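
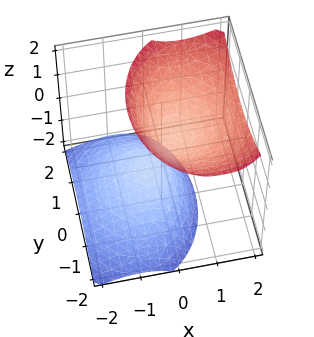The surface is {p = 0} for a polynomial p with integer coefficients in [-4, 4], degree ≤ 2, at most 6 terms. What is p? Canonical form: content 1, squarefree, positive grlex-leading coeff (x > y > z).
First, there are 2 components. Treating them together as one polynomial.
Next, degree: no degree-1 surface has this shape, so deg p = 2.
Next, reading off the gridlines: no y-intercept at any integer in the box; the surface avoids every integer x-axis point in the box.
Finally, fitting integer coefficients to these (and the overall shape) gives p.

3*x^2 - 3*x*z + 2*y^2 - 2*z^2 + 1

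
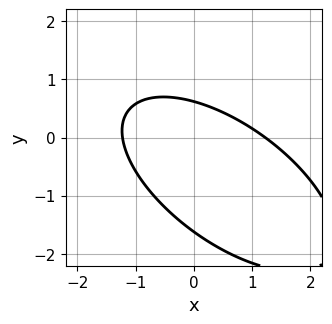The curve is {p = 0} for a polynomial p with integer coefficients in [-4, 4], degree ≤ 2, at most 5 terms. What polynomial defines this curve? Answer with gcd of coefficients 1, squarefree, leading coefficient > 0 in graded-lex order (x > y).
2*x^2 + 3*x*y + 3*y^2 + 3*y - 3

First, the degree is 2 — no degree-1 curve has this shape.
Finally, putting this together gives p.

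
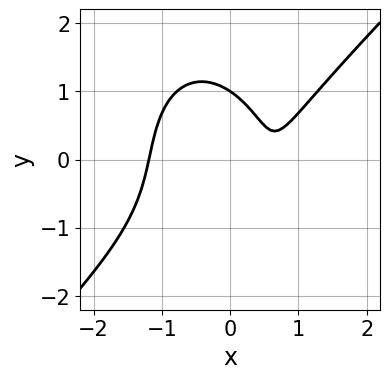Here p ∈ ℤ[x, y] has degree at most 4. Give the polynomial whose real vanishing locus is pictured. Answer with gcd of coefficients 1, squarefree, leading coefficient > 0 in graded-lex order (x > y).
2*x^3 - x^2*y - y^3 - 2*x + 1

1. The degree is 3 — the shape is more complex than any degree-2 curve.
2. Checking where it meets the axes: it crosses the y-axis at the gridline y = 1.
3. Solving for integer coefficients yields p as stated.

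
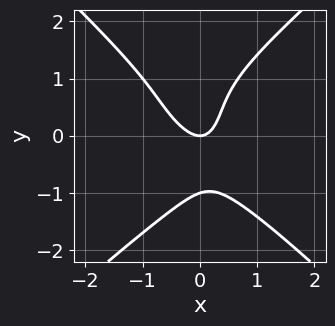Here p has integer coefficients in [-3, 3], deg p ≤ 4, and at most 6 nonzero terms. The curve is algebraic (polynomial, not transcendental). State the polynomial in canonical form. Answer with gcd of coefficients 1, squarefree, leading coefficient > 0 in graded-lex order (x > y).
x^2*y^2 - y^4 + 2*x^2 + x*y - y

(a) Degree: a generic line meets the curve in up to 4 points, so deg p = 4.
(b) From the visible intercepts: the y-axis gridline crossings are at y ∈ {-1, 0}; it crosses the x-axis at the gridline x = 0.
(c) The integer polynomial consistent with all of this is the stated p.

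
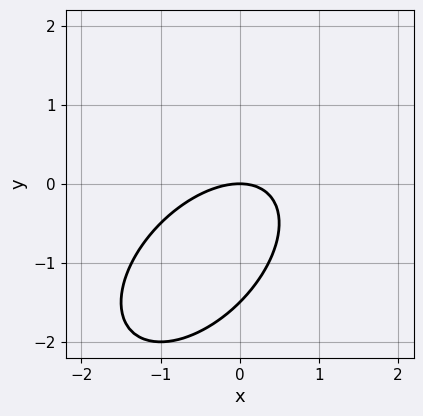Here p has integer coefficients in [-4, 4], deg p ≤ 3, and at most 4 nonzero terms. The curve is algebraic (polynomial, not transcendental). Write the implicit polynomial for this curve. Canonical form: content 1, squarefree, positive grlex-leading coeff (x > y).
Degree: the shape is more complex than any degree-1 curve, so deg p = 2.
Checking where it meets the axes: it crosses the y-axis at the gridline y = 0; one x-axis crossing is at x = 0.
Solving for integer coefficients yields p as stated.

2*x^2 - 2*x*y + 2*y^2 + 3*y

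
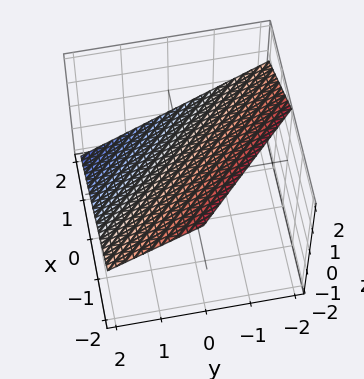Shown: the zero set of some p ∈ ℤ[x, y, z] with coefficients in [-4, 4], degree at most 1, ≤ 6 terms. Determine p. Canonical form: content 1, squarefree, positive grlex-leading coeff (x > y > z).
(a) deg p = 1.
(b) Reading off the gridlines: it crosses the y-axis at the gridline y = 1; one x-axis crossing is at x = 1.
(c) Solving for integer coefficients yields p as stated.

2*x + 2*y + 3*z - 2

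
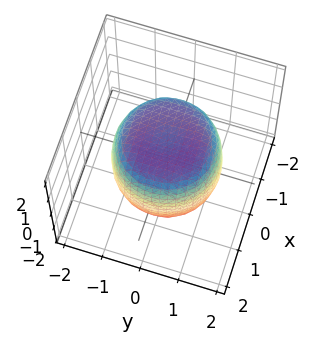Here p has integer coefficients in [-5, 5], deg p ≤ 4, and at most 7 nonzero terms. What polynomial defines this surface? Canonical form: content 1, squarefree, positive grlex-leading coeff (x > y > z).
deg p = 4. A generic line meets the surface in up to 4 points.
By symmetry, the z-axis is an axis of rotation, so x and y enter only as x² + y².
Checking where it meets the axes: a circular section at z = -1 has radius between 1 and 2.
Fitting integer coefficients to these (and the overall shape) gives p.

2*x^4 + 4*x^2*y^2 + 2*y^4 - 2*x^2 - 2*y^2 + 2*z^2 - 3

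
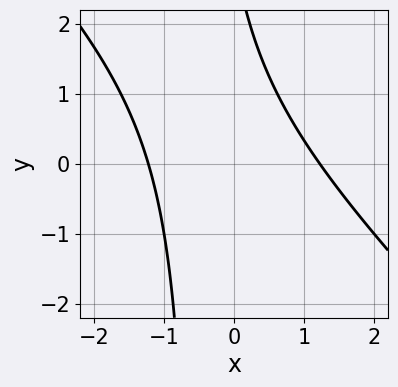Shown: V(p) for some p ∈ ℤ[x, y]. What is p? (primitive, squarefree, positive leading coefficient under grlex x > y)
deg p = 2. The shape is more complex than any degree-1 curve.
Reading off the gridlines: no y-intercept at any integer in the box.
These observations pin down the coefficients.

2*x^2 + 2*x*y + y - 3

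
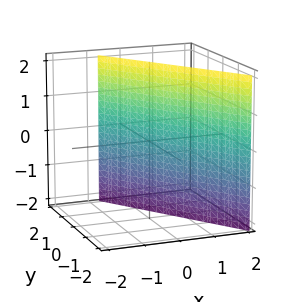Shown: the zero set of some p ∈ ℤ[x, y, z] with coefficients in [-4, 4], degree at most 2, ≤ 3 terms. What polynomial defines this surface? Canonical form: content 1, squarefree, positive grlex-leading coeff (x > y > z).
3*x + 2*y - 2

deg p = 1. Every cross-section is a straight line — this is a plane.
From the axis intercepts and sections: no z-intercept at any integer in the box; it crosses the y-axis at the gridline y = 1.
Putting this together gives p.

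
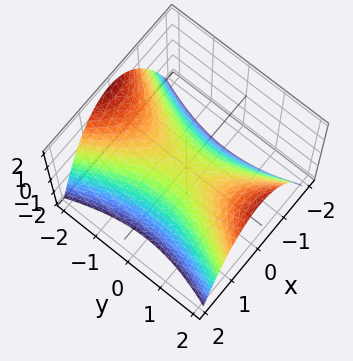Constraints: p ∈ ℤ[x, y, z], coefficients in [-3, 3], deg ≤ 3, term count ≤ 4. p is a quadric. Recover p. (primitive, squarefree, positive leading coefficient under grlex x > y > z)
3*x^2 - y^2 + 3*z

(a) The degree is 2 — a saddle surface; a quadric.
(b) Symmetries: it's symmetric under x → −x, forcing even powers of x; it's symmetric under y → −y, forcing even powers of y.
(c) Checking where it meets the axes: one x-axis crossing is at x = 0; one y-axis crossing is at y = 0.
(d) Putting this together gives p.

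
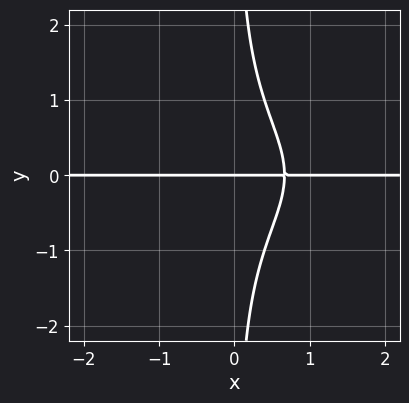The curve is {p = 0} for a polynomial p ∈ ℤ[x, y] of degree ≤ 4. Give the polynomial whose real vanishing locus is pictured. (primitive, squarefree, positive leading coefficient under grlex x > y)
2*x*y^3 + 3*x*y - 2*y

1. The degree is 4 — a generic line meets the curve in up to 4 points.
2. Observable constraints: every point of the x-axis in the box is on the curve; it meets the y-axis at y = 0 (among the integer gridlines).
3. Fitting integer coefficients to these (and the overall shape) gives p.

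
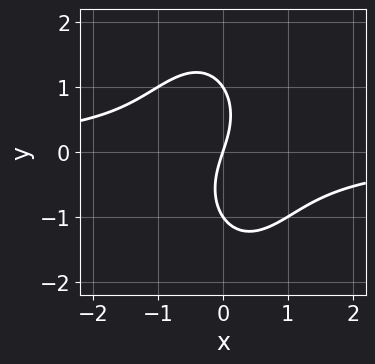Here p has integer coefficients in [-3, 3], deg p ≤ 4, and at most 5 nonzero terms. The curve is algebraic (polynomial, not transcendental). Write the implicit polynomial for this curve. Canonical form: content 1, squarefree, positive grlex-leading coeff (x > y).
First, degree: the shape is more complex than any degree-2 curve, so deg p = 3.
Then, reading off the gridlines: one x-axis crossing is at x = 0; among the integer gridlines, it crosses the y-axis at y ∈ {-1, 0, 1}.
Finally, fitting integer coefficients to these (and the overall shape) gives p.

3*x^2*y + y^3 + 3*x - y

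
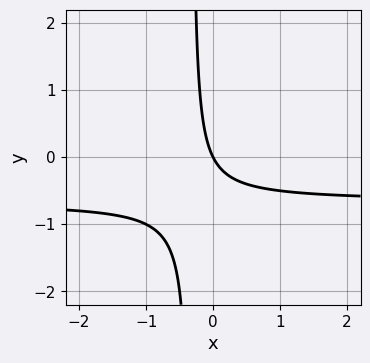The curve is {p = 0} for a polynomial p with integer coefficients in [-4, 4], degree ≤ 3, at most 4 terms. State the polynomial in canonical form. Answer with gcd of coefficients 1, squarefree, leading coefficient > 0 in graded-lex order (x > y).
3*x*y + 2*x + y

The degree is 2 — no degree-1 curve has this shape.
Observable constraints: one x-axis crossing is at x = 0; it crosses the y-axis at the gridline y = 0.
Solving for integer coefficients yields p as stated.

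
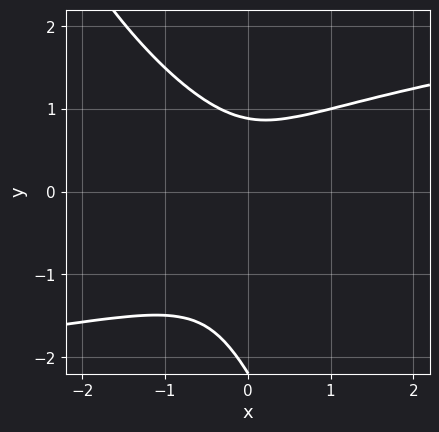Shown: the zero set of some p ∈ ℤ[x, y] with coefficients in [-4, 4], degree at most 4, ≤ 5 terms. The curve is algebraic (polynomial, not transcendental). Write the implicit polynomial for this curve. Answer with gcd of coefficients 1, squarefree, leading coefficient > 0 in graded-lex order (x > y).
First, the degree is 4 — the shape is more complex than any degree-3 curve.
Then, checking where it meets the axes: the curve avoids every integer x-axis point in the box.
Finally, putting this together gives p.

2*x*y^3 + y^4 + 2*y^3 - 3*x^2 - 2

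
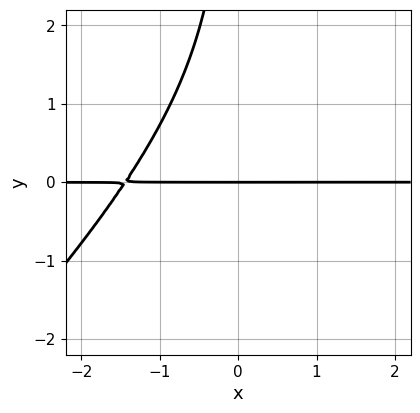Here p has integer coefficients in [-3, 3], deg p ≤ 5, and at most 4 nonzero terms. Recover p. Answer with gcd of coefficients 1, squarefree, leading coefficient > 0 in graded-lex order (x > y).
First, deg p = 4.
Then, against the integer gridlines: one y-axis crossing is at y = 0; the visible x-axis segment lies entirely on the curve.
Finally, putting this together gives p.

x^3*y - 2*x^2*y^2 + x*y^3 + 3*y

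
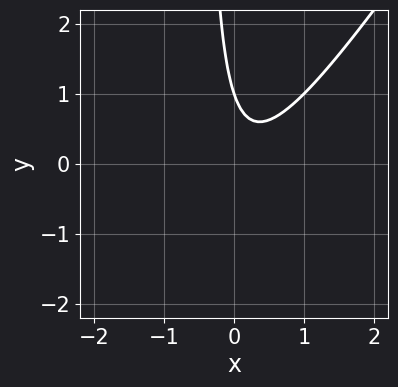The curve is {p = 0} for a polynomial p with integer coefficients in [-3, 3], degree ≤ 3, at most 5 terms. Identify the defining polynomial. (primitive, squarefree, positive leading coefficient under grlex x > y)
(a) The degree is 2 — the shape is more complex than any degree-1 curve.
(b) Observable constraints: one y-axis crossing is at y = 1; the curve avoids every integer x-axis point in the box.
(c) Matching integer coefficients to the picture gives p.

3*x^2 - 2*x*y - x - y + 1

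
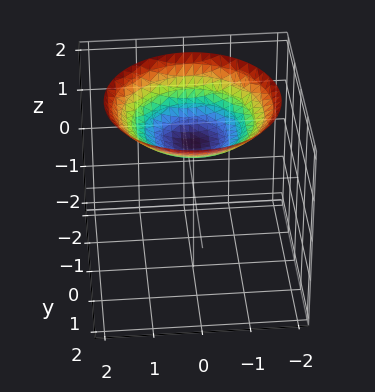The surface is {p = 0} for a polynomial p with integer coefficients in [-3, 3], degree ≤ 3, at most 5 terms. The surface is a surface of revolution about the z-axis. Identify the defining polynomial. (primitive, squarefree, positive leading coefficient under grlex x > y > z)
First, degree: a generic line meets the surface in up to 2 points, so deg p = 2.
Next, symmetries: the surface is invariant under rotation about z: p = q(x² + y², z).
Next, from the axis intercepts and sections: no x-intercept at any integer in the box; the surface avoids every integer y-axis point in the box.
Finally, the integer polynomial consistent with all of this is the stated p. Check: (0, 0, 1) on the z-axis lies on the surface, and p(0, 0, 1) = 0. ✓

x^2 + y^2 - 3*z + 3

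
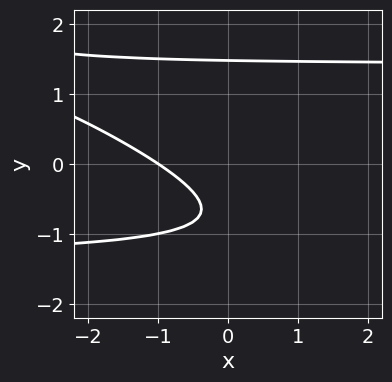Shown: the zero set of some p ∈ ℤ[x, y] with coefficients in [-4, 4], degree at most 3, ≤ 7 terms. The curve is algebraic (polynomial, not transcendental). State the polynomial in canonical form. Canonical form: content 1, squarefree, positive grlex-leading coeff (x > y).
x*y^2 + 2*y^3 - 2*x - 3*y - 2

(a) Degree: a generic line meets the curve in up to 3 points, so deg p = 3.
(b) From the axis intercepts and sections: one x-axis crossing is at x = -1.
(c) Solving for integer coefficients yields p as stated.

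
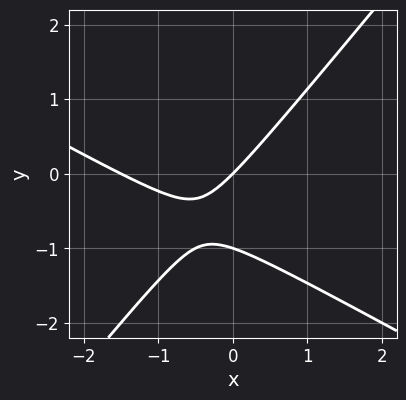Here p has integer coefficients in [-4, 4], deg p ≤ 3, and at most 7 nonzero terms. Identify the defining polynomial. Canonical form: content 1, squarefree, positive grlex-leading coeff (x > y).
First, degree: no degree-1 curve has this shape, so deg p = 2.
Then, from the axis intercepts and sections: among the integer gridlines, it crosses the y-axis at y ∈ {-1, 0}; it meets the x-axis at x = 0 (among the integer gridlines).
Finally, matching integer coefficients to the picture gives p.

2*x^2 + 2*x*y - 3*y^2 + 3*x - 3*y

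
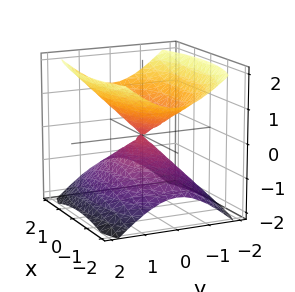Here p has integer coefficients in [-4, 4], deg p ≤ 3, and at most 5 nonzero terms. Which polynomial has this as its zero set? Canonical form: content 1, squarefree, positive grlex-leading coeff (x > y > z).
x^2 + 3*y^2 - 3*z^2

1. I count 2 distinct pieces. Treating them together as one polynomial.
2. Degree: a double cone through the origin; a quadric, so deg p = 2.
3. Symmetries: it's symmetric under x → −x, forcing even powers of x; the z ↦ −z reflection is a symmetry, so z appears only in even powers; the y ↦ −y reflection is a symmetry, so y appears only in even powers.
4. Observable constraints: one z-axis crossing is at z = 0; one x-axis crossing is at x = 0; it crosses the y-axis at the gridline y = 0.
5. These observations pin down the coefficients.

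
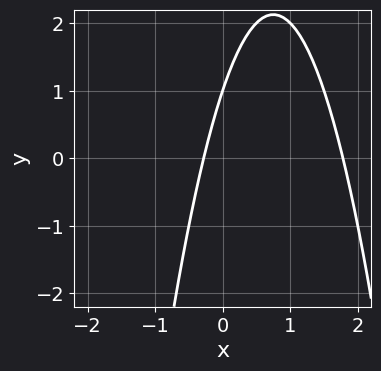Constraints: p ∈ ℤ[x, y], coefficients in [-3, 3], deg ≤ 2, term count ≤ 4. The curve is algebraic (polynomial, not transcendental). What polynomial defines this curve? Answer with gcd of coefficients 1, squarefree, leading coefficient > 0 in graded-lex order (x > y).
First, degree: a generic line meets the curve in up to 2 points, so deg p = 2.
Next, from the visible intercepts: it crosses the y-axis at the gridline y = 1.
Finally, the integer polynomial consistent with all of this is the stated p.

2*x^2 - 3*x + y - 1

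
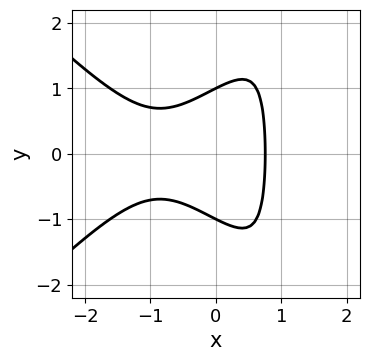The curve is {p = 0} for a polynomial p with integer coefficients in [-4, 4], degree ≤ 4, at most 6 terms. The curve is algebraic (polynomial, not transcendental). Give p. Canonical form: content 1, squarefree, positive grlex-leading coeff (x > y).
x^3 - x*y^2 + x^2 + y^2 - 1

(a) Degree: a generic line meets the curve in up to 3 points, so deg p = 3.
(b) Symmetries: the y ↦ −y reflection is a symmetry, so y appears only in even powers.
(c) Against the integer gridlines: among the integer gridlines, it crosses the y-axis at y ∈ {-1, 1}.
(d) The integer polynomial consistent with all of this is the stated p.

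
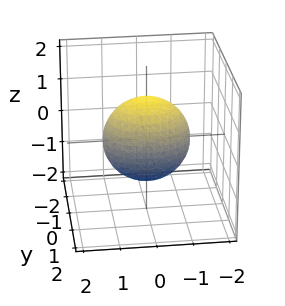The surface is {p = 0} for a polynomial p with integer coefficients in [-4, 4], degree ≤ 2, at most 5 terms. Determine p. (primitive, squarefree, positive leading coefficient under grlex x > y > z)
2*x^2 + 3*y^2 + 2*z^2 - 3

First, the degree is 2 — a closed, bounded, convex surface; a quadric.
Then, symmetries: mirror symmetry z ↦ −z ⇒ only even powers of z; it's symmetric under x → −x, forcing even powers of x; the y ↦ −y reflection is a symmetry, so y appears only in even powers.
Next, checking where it meets the axes: among the integer gridlines, it crosses the y-axis at y ∈ {-1, 1}.
Finally, solving for integer coefficients yields p as stated.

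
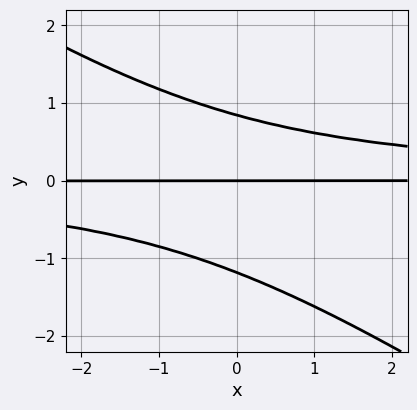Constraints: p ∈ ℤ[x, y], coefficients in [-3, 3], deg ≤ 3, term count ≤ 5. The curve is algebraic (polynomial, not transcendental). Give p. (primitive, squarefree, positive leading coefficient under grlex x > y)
First, the degree is 3 — a generic line meets the curve in up to 3 points.
Then, from the visible intercepts: the visible x-axis segment lies entirely on the curve; it meets the y-axis at y = 0 (among the integer gridlines).
Finally, together with the visible shape, these determine p as stated.

2*x*y^2 + 3*y^3 + y^2 - 3*y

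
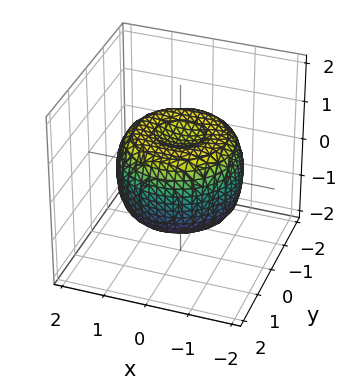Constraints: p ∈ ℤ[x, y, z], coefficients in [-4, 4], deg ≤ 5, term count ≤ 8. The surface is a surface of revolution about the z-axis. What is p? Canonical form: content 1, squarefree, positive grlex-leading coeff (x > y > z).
2*x^4 + 4*x^2*y^2 + 2*y^4 - 3*x^2 - 3*y^2 + 3*z^2 - 2

Degree: no degree-3 surface has this shape, so deg p = 4.
Symmetry: every cross-section ⟂ z is a circle, so x, y appear only via x² + y².
Observable constraints: a circular section at z = -1 has radius between 0 and 1.
Assembling these constraints gives the stated polynomial.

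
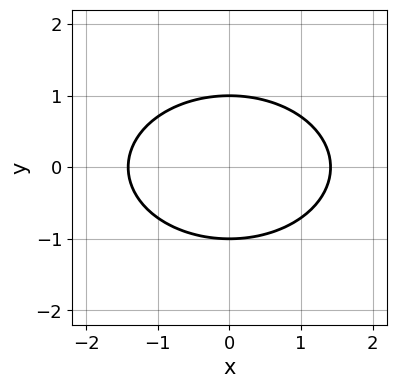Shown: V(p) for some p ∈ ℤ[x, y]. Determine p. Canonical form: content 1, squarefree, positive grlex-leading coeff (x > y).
1. deg p = 2. A generic line meets the curve in up to 2 points.
2. Symmetries: the x ↦ −x reflection is a symmetry, so x appears only in even powers; mirror symmetry y ↦ −y ⇒ only even powers of y.
3. Against the integer gridlines: among the integer gridlines, it crosses the y-axis at y ∈ {-1, 1}.
4. The integer polynomial consistent with all of this is the stated p.

x^2 + 2*y^2 - 2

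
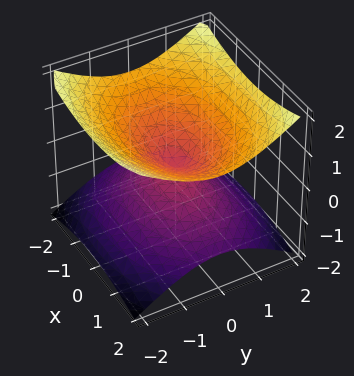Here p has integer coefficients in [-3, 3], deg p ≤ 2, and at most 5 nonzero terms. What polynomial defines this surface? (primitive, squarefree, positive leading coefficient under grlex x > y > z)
x^2 + 2*y^2 - 3*z^2

1. The degree is 2 — a double cone through the origin; a quadric.
2. Symmetries: it's symmetric under x → −x, forcing even powers of x; the y ↦ −y reflection is a symmetry, so y appears only in even powers; the z ↦ −z reflection is a symmetry, so z appears only in even powers.
3. Reading off the gridlines: it crosses the z-axis at the gridline z = 0; it crosses the y-axis at the gridline y = 0; it crosses the x-axis at the gridline x = 0.
4. Together with the visible shape, these determine p as stated.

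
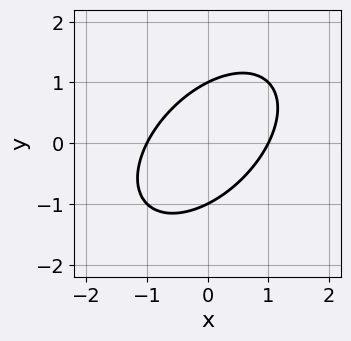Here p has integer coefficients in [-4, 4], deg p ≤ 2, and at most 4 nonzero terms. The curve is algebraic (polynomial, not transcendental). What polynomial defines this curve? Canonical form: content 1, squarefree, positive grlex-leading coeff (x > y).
x^2 - x*y + y^2 - 1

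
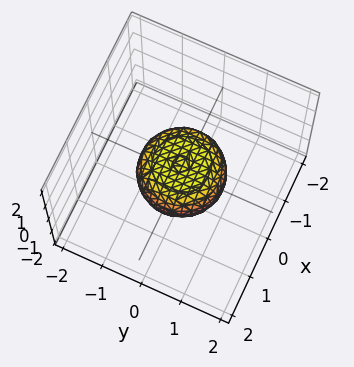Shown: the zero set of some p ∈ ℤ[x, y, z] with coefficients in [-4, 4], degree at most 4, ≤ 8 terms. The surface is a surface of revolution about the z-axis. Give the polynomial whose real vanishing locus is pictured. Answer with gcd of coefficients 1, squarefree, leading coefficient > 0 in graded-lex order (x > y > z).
2*x^4 + 4*x^2*y^2 + 2*y^4 - x^2 - y^2 + 3*z^2 - 1

(a) deg p = 4.
(b) By symmetry, the z-axis is an axis of rotation, so x and y enter only as x² + y².
(c) Against the integer gridlines: a circular section at z = 0 has radius exactly 1; among the integer gridlines, it crosses the y-axis at y ∈ {-1, 1}.
(d) Solving for integer coefficients yields p as stated.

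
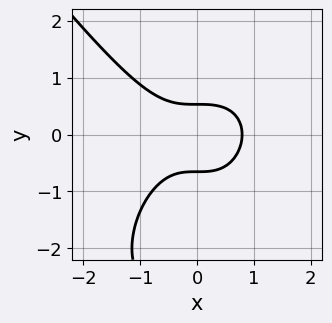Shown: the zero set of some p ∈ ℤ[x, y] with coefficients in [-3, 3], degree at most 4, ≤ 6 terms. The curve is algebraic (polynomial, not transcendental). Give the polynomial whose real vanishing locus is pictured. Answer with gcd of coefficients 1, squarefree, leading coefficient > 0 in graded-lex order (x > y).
2*x^3 + y^3 + 3*y^2 - 1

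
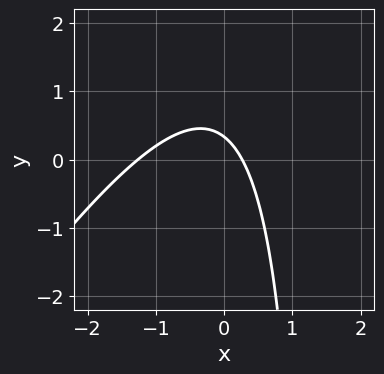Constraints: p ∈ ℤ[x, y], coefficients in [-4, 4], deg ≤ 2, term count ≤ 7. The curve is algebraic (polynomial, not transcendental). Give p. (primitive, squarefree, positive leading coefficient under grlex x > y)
3*x^2 - 2*x*y + 3*x + 3*y - 1

First, degree: a generic line meets the curve in up to 2 points, so deg p = 2.
Finally, matching integer coefficients to the picture gives p.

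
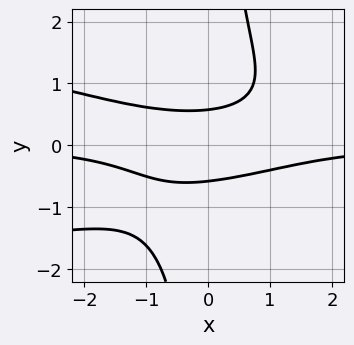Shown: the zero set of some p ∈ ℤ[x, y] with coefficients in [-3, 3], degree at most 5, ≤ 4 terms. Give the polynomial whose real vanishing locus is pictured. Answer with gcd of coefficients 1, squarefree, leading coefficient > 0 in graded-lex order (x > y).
1. deg p = 4.
2. Against the integer gridlines: no x-intercept at any integer in the box.
3. Matching integer coefficients to the picture gives p.

2*x*y^3 + x^2*y - 3*y^2 + 1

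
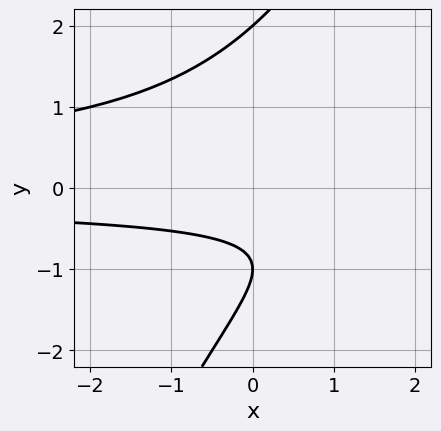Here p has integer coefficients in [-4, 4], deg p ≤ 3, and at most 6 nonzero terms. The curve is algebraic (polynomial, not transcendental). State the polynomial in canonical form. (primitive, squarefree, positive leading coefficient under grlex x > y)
1. Degree: a generic line meets the curve in up to 3 points, so deg p = 3.
2. Reading off the gridlines: among the integer gridlines, it crosses the y-axis at y ∈ {-1, 2}; the curve avoids every integer x-axis point in the box.
3. The integer polynomial consistent with all of this is the stated p.

2*x*y^2 - y^3 + 3*y + 2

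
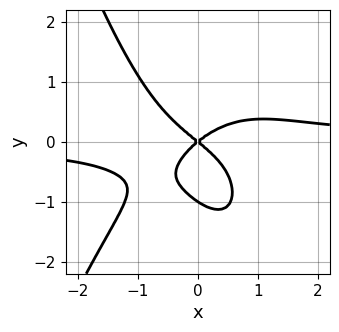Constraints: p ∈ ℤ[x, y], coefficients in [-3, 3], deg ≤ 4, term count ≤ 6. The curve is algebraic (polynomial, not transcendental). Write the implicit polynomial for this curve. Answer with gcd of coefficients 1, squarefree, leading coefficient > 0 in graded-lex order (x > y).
The degree is 4 — the shape is more complex than any degree-3 curve.
From the visible intercepts: it meets the x-axis at x = 0 (among the integer gridlines); the y-axis gridline crossings are at y ∈ {-1, 0}.
Solving for integer coefficients yields p as stated.

3*x^3*y + 2*x*y^2 + 3*y^3 - 2*x^2 + 3*y^2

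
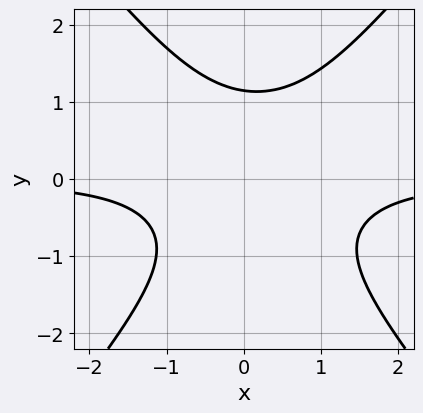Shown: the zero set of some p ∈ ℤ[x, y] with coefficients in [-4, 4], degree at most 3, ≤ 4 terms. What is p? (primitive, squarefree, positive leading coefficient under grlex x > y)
3*x^2*y - 2*y^3 - x*y + 3

1. The degree is 3 — a generic line meets the curve in up to 3 points.
2. Observable constraints: the curve avoids every integer x-axis point in the box.
3. Putting this together gives p.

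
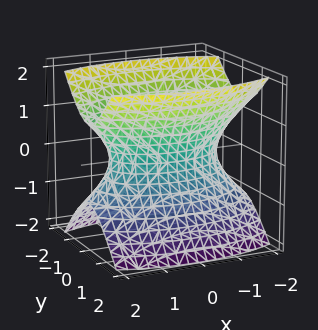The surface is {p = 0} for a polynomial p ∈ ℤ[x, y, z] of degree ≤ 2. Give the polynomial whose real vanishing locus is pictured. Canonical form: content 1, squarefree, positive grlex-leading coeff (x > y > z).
x^2 + 3*y^2 - 2*z^2 - 2

The degree is 2 — one connected sheet with a waist; a quadric.
Symmetries: it's symmetric under y → −y, forcing even powers of y; the z ↦ −z reflection is a symmetry, so z appears only in even powers; the x ↦ −x reflection is a symmetry, so x appears only in even powers.
From the axis intercepts and sections: no z-intercept at any integer in the box.
Solving for integer coefficients yields p as stated.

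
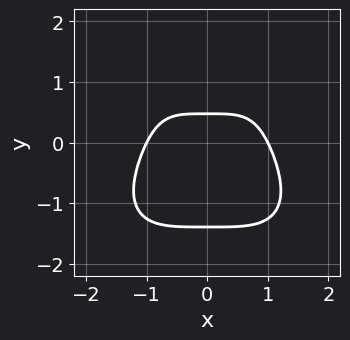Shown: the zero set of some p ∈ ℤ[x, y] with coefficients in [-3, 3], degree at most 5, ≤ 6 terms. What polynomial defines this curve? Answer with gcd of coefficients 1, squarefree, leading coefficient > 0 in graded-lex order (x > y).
(a) deg p = 4. No degree-3 curve has this shape.
(b) Symmetries: it's symmetric under x → −x, forcing even powers of x.
(c) Observable constraints: the x-axis gridline crossings are at x ∈ {-1, 1}.
(d) Putting this together gives p.

x^4 + y^4 + 2*y - 1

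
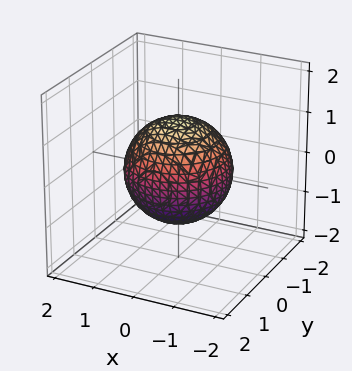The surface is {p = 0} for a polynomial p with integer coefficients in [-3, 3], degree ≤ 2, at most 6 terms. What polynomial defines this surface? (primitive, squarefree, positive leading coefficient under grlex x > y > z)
First, the degree is 2 — bounded and convex; a quadric.
Next, symmetries: mirror symmetry z ↦ −z ⇒ only even powers of z; the z-axis is an axis of rotation, so x and y enter only as x² + y².
Next, from the visible intercepts: a circular section at z = 1 has radius between 0 and 1.
Finally, assembling these constraints gives the stated polynomial.

2*x^2 + 2*y^2 + 2*z^2 - 3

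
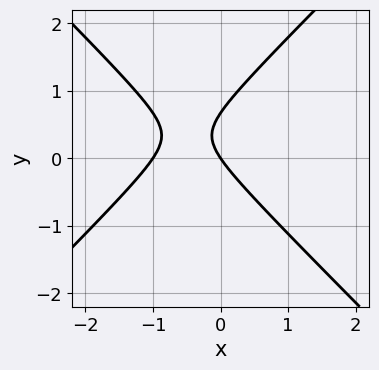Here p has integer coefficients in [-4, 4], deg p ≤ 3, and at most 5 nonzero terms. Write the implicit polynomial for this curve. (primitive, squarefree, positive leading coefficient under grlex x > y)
First, deg p = 2.
Next, reading off the gridlines: the x-axis gridline crossings are at x ∈ {-1, 0}; one y-axis crossing is at y = 0.
Finally, together with the visible shape, these determine p as stated.

3*x^2 - 3*y^2 + 3*x + 2*y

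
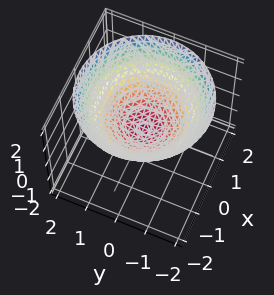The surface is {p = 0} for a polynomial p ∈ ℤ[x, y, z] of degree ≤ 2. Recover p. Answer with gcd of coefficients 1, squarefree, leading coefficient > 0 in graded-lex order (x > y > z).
x^2 + y^2 - 2*z

First, deg p = 2.
Then, symmetries: rotational symmetry about the z-axis ⇒ p depends on x, y only through x² + y².
Next, from the axis intercepts and sections: a circular section at z = 1 has radius between 1 and 2; one y-axis crossing is at y = 0.
Finally, assembling these constraints gives the stated polynomial.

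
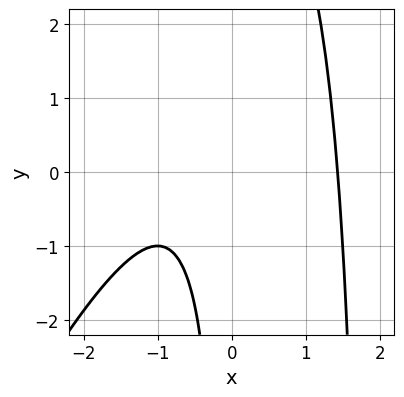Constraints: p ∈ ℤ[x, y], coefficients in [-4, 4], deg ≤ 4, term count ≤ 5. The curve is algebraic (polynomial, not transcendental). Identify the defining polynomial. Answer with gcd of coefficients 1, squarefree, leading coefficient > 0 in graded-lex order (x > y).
2*x^3 - x^2*y + 2*x*y - 2*x - 3

1. Degree: a generic line meets the curve in up to 3 points, so deg p = 3.
2. Observable constraints: the curve avoids every integer y-axis point in the box.
3. Matching integer coefficients to the picture gives p.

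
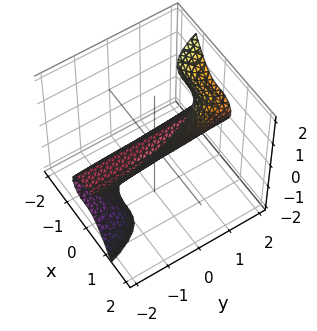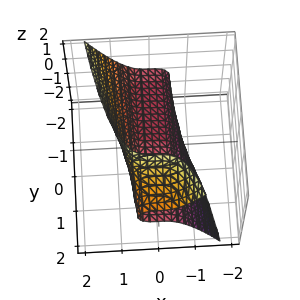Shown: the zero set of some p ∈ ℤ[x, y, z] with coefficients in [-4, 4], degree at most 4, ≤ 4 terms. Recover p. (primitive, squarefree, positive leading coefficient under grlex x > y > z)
1. The degree is 3 — a generic line meets the surface in up to 3 points.
2. Observable constraints: it crosses the x-axis at the gridline x = 0; it meets the z-axis at z = 0 (among the integer gridlines).
3. Putting this together gives p. Check: (0, -2, 0) on the y-axis lies on the surface, and p(0, -2, 0) = 0. ✓

3*x^3 + y*z^2 - 2*z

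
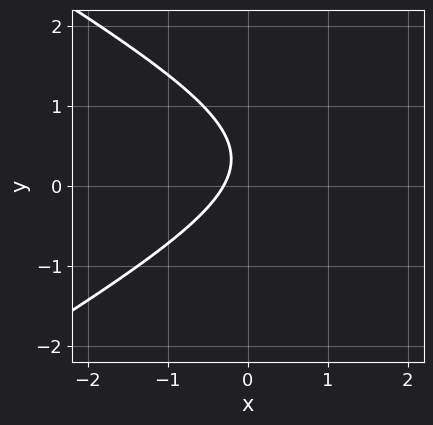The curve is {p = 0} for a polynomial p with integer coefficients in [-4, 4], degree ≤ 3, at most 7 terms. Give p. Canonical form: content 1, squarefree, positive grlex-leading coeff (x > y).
deg p = 2.
Observable constraints: no y-intercept at any integer in the box.
Solving for integer coefficients yields p as stated.

x^2 - 3*y^2 - 3*x + 2*y - 1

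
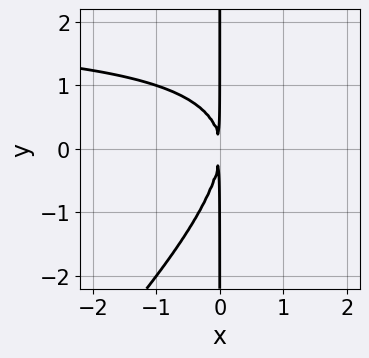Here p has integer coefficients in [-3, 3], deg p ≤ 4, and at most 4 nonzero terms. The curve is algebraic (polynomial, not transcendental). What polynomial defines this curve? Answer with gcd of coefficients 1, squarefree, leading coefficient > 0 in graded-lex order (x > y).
1. deg p = 3.
2. From the visible intercepts: the visible y-axis segment lies entirely on the curve.
3. Together with the visible shape, these determine p as stated.

x^2*y - x*y^2 - 2*x^2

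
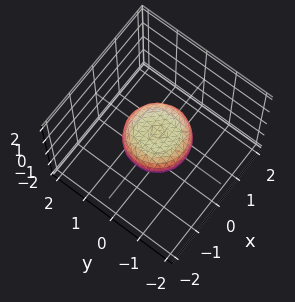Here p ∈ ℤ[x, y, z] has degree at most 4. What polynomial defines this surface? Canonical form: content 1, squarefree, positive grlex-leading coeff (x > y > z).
2*x^4 + 4*x^2*y^2 + 2*y^4 - x^2 - y^2 + 3*z^2 - 1

(a) The degree is 4 — a generic line meets the surface in up to 4 points.
(b) By symmetry, every cross-section ⟂ z is a circle, so x, y appear only via x² + y².
(c) From the axis intercepts and sections: a circular section at z = 0 has radius exactly 1; the x-axis gridline crossings are at x ∈ {-1, 1}.
(d) Together with the visible shape, these determine p as stated. Check: (0, -1, 0) on the y-axis lies on the surface, and p(0, -1, 0) = 0. ✓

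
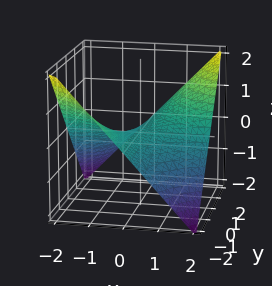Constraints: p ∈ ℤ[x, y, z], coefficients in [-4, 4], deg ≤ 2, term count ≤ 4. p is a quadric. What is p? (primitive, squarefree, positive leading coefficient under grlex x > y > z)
x*y - 2*z

First, the degree is 2 — a saddle surface; a quadric.
Next, against the integer gridlines: it meets the z-axis at z = 0 (among the integer gridlines); every point of the x-axis in the box is on the surface.
Finally, putting this together gives p. Check: (0, -2, 0) on the y-axis lies on the surface, and p(0, -2, 0) = 0. ✓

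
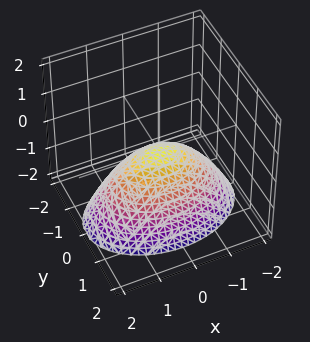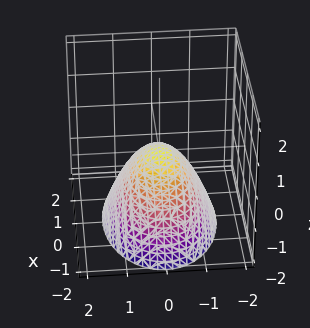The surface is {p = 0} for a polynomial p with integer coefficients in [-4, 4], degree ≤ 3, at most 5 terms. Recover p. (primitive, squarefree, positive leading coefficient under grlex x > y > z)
x^2 + 2*y^2 + 2*z

(a) Degree: a single bowl opening along one axis; a quadric, so deg p = 2.
(b) Symmetries: it's symmetric under x → −x, forcing even powers of x; mirror symmetry y ↦ −y ⇒ only even powers of y.
(c) Checking where it meets the axes: it meets the z-axis at z = 0 (among the integer gridlines); it meets the y-axis at y = 0 (among the integer gridlines); it crosses the x-axis at the gridline x = 0.
(d) These observations pin down the coefficients.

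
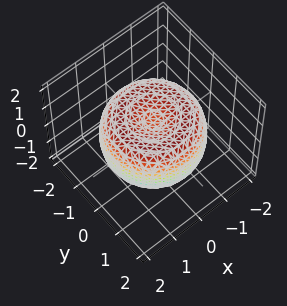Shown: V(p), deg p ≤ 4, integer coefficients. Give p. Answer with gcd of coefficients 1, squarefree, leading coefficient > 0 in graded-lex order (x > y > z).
x^4 + 2*x^2*y^2 + y^4 - 2*x^2 - 2*y^2 + 2*z^2 - 1

1. The degree is 4 — the shape is more complex than any degree-3 surface.
2. Symmetries: the surface is invariant under rotation about z: p = q(x² + y², z).
3. Checking where it meets the axes: a circular section at z = -1 has radius exactly 1.
4. Putting this together gives p.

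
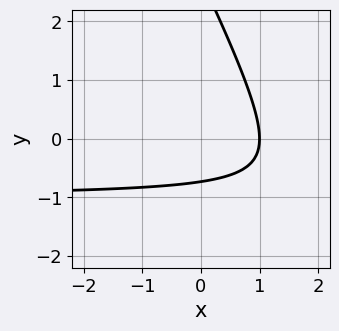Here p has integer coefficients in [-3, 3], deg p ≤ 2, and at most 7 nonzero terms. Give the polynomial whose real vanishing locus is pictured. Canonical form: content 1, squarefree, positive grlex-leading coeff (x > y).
2*x*y + y^2 + 2*x - 2*y - 2

First, degree: the shape is more complex than any degree-1 curve, so deg p = 2.
Next, checking where it meets the axes: it crosses the x-axis at the gridline x = 1.
Finally, these observations pin down the coefficients.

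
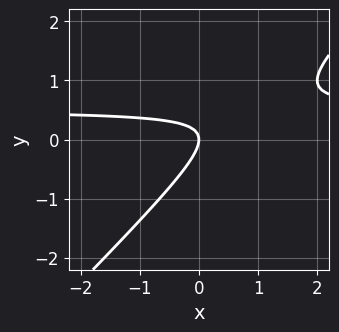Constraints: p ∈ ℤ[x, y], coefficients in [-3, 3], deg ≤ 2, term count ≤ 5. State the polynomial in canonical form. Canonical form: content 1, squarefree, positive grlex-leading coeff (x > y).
2*x*y - 2*y^2 - x

First, the degree is 2 — no degree-1 curve has this shape.
Then, reading off the gridlines: it meets the y-axis at y = 0 (among the integer gridlines); one x-axis crossing is at x = 0.
Finally, matching integer coefficients to the picture gives p.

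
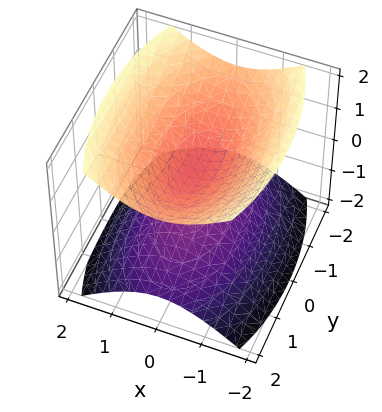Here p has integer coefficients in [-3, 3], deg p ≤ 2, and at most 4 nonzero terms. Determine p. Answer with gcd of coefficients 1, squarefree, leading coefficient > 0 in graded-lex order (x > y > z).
3*x^2 + y^2 - 3*z^2 + 1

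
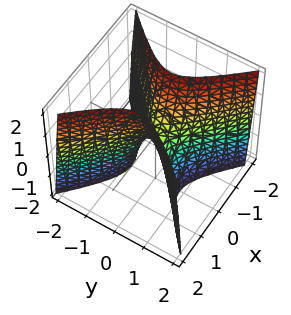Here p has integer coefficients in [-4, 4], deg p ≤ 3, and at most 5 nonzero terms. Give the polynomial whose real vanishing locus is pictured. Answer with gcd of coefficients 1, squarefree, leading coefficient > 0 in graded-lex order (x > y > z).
First, deg p = 2. A hyperbolic paraboloid; a quadric.
Then, symmetries: it's symmetric under y → −y, forcing even powers of y; mirror symmetry x ↦ −x ⇒ only even powers of x.
Then, observable constraints: it meets the y-axis at y = 0 (among the integer gridlines); it meets the x-axis at x = 0 (among the integer gridlines); it meets the z-axis at z = 0 (among the integer gridlines).
Finally, putting this together gives p.

3*x^2 - 3*y^2 - z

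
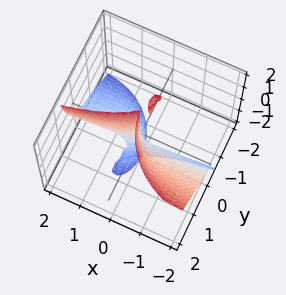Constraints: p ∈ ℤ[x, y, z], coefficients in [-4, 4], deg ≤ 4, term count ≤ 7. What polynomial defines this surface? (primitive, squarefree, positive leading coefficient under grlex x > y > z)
3*x^2*y - 2*x^2*z + 3*x*y*z + 2*y^3 - x^2

1. I count 2 distinct pieces. They look like related sheets of one shape, so recover p as a whole.
2. The degree is 3 — the shape is more complex than any degree-2 surface.
3. Against the integer gridlines: it meets the y-axis at y = 0 (among the integer gridlines); it meets the x-axis at x = 0 (among the integer gridlines); the visible z-axis segment lies entirely on the surface.
4. Fitting integer coefficients to these (and the overall shape) gives p.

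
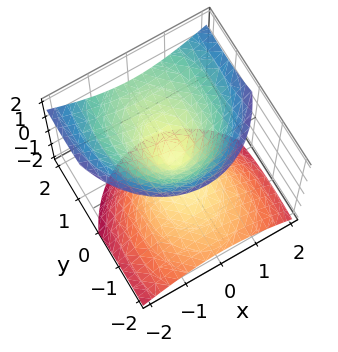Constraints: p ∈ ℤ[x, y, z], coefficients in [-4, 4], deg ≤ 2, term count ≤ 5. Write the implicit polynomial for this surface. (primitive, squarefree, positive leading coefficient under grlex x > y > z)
First, degree: no degree-1 surface has this shape, so deg p = 2.
Then, reading off the gridlines: it meets the x-axis at x = 0 (among the integer gridlines); it crosses the y-axis at the gridline y = 0.
Finally, matching integer coefficients to the picture gives p.

3*x^2 + 2*y^2 - 3*y*z - 3*z^2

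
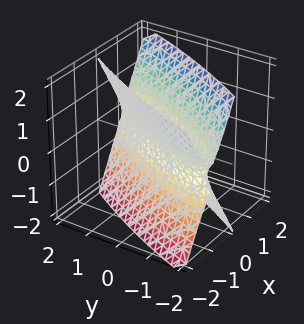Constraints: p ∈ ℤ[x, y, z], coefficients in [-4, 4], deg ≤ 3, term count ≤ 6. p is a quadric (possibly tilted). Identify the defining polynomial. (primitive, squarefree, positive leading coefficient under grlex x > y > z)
3*x^2 - 3*x*y + y^2 - z^2 - 1

First, the degree is 2 — no degree-1 surface has this shape.
Then, from the axis intercepts and sections: the y-axis gridline crossings are at y ∈ {-1, 1}; it misses every integer gridline on the z-axis.
Finally, the integer polynomial consistent with all of this is the stated p.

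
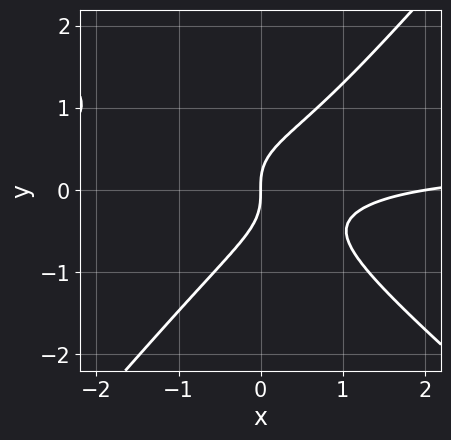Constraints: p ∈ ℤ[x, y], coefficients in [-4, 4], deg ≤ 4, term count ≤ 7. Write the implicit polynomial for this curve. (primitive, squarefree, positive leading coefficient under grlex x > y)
3*x^2*y + x*y^2 - 3*y^3 - x^2 + 2*x

First, deg p = 3. No degree-2 curve has this shape.
Next, against the integer gridlines: it crosses the y-axis at the gridline y = 0; the x-axis gridline crossings are at x ∈ {0, 2}.
Finally, putting this together gives p.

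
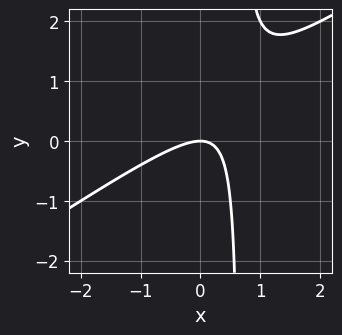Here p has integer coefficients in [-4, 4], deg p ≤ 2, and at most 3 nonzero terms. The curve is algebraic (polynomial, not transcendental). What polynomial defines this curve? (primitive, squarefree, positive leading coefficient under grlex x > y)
The degree is 2 — a generic line meets the curve in up to 2 points.
From the visible intercepts: it crosses the y-axis at the gridline y = 0; it meets the x-axis at x = 0 (among the integer gridlines).
Matching integer coefficients to the picture gives p.

2*x^2 - 3*x*y + 2*y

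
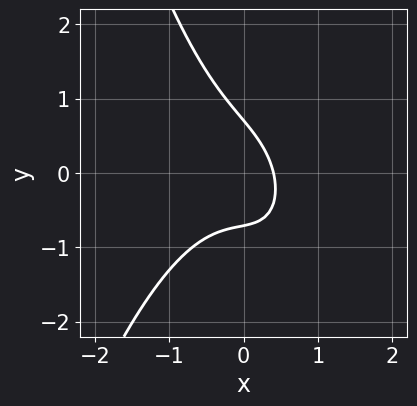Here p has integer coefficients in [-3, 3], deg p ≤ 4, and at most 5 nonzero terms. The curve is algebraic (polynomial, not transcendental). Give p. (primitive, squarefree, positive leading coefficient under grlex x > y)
3*x^3 + 2*x*y + 2*y^2 + 2*x - 1

(a) The degree is 3 — the shape is more complex than any degree-2 curve.
(b) The integer polynomial consistent with all of this is the stated p.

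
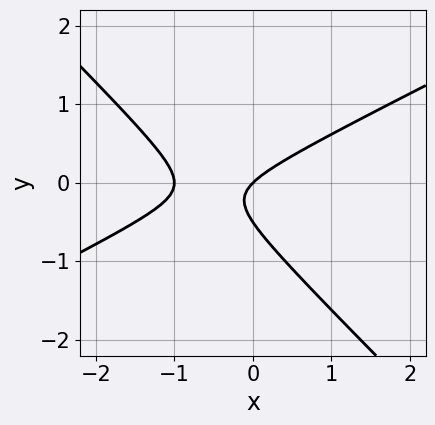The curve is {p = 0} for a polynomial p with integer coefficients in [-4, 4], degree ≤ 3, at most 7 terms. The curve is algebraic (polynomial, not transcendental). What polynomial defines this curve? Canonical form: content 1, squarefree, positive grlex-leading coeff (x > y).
x^2 - x*y - 2*y^2 + x - y

(a) The degree is 2 — no degree-1 curve has this shape.
(b) Observable constraints: it meets the y-axis at y = 0 (among the integer gridlines); among the integer gridlines, it crosses the x-axis at x ∈ {-1, 0}.
(c) These observations pin down the coefficients.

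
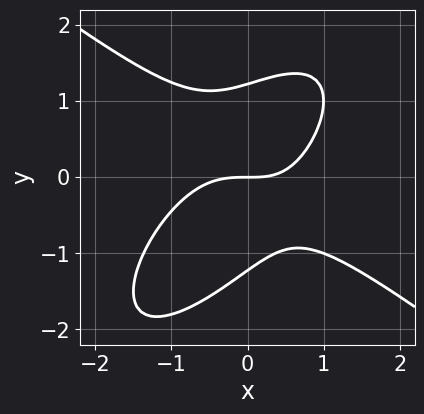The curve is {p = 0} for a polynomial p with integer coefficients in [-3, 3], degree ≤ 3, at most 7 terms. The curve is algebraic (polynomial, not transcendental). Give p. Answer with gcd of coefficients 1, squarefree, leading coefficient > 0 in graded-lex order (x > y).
2*x^3 - 2*x*y^2 + 2*y^3 + x*y - 3*y

1. The degree is 3 — the shape is more complex than any degree-2 curve.
2. From the visible intercepts: it meets the y-axis at y = 0 (among the integer gridlines); one x-axis crossing is at x = 0.
3. Putting this together gives p.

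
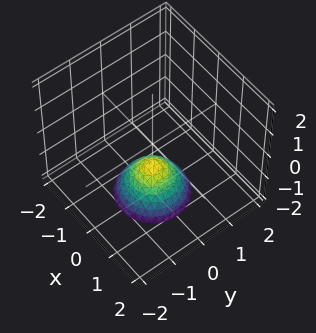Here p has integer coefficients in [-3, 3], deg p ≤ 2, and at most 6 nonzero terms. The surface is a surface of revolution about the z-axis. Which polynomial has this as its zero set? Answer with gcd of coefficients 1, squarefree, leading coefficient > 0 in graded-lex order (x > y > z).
x^2 + y^2 + z + 1

1. deg p = 2. A generic line meets the surface in up to 2 points.
2. By symmetry, the z-axis is an axis of rotation, so x and y enter only as x² + y².
3. Checking where it meets the axes: a circular section at z = -2 has radius exactly 1; it meets the z-axis at z = -1 (among the integer gridlines); it misses every integer gridline on the y-axis.
4. The integer polynomial consistent with all of this is the stated p.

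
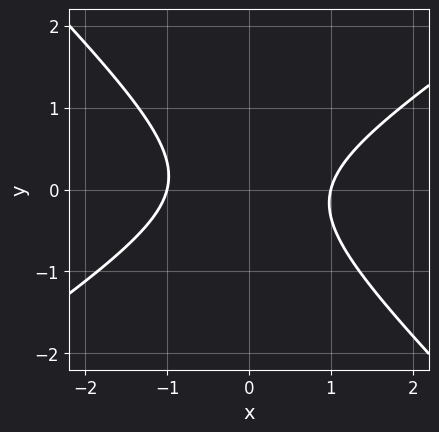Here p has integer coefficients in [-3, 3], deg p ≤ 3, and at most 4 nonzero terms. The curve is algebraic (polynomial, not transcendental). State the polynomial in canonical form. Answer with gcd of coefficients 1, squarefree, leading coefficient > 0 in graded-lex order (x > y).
1. The degree is 2 — the shape is more complex than any degree-1 curve.
2. From the axis intercepts and sections: among the integer gridlines, it crosses the x-axis at x ∈ {-1, 1}; no y-intercept at any integer in the box.
3. Putting this together gives p.

2*x^2 - x*y - 3*y^2 - 2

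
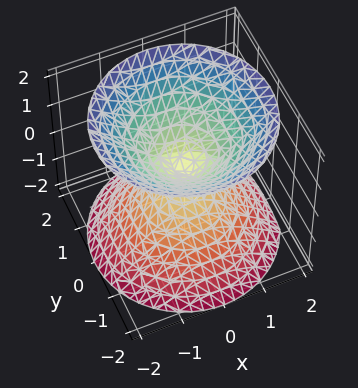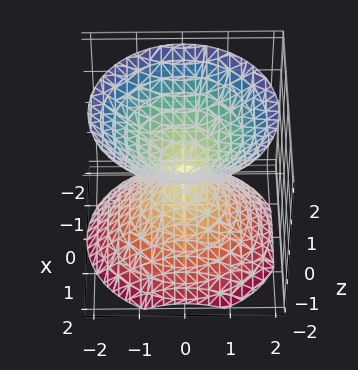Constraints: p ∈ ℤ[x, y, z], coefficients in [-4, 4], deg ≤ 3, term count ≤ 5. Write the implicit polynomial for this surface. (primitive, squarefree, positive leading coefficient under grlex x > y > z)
x^2 + y^2 - z^2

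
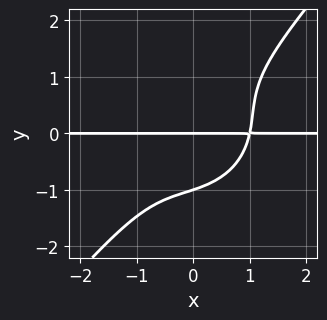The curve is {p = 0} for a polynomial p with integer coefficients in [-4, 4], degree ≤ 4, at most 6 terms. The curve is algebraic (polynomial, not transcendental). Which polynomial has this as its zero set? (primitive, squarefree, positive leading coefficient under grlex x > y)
3*x^3*y - 2*x^2*y^2 + 3*x*y^3 - 3*y^4 - 3*y

1. The degree is 4 — no degree-3 curve has this shape.
2. Reading off the gridlines: among the integer gridlines, it crosses the y-axis at y ∈ {-1, 0}; the visible x-axis segment lies entirely on the curve.
3. Solving for integer coefficients yields p as stated.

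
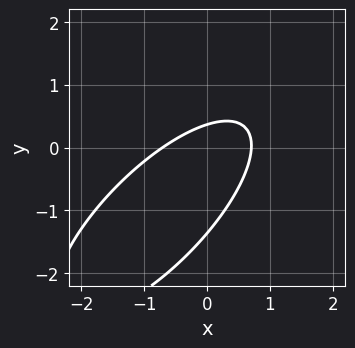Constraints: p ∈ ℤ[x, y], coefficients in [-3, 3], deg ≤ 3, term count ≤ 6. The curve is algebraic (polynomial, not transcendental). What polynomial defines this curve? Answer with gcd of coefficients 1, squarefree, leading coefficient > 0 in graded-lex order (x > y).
2*x^2 - 3*x*y + 2*y^2 + 2*y - 1

The degree is 2 — no degree-1 curve has this shape.
Solving for integer coefficients yields p as stated.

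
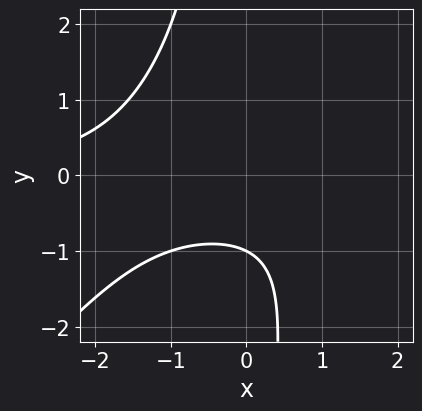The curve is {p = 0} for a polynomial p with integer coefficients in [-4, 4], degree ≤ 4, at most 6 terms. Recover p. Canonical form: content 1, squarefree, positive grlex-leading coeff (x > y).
x^2*y - x*y^2 - 2*y - 2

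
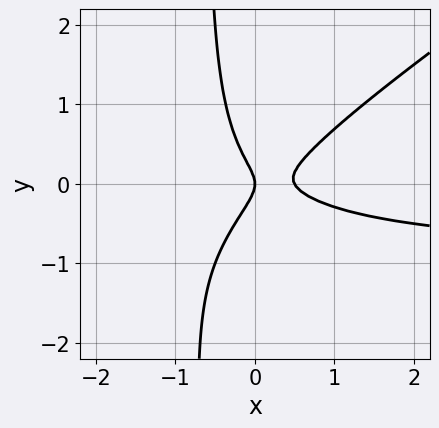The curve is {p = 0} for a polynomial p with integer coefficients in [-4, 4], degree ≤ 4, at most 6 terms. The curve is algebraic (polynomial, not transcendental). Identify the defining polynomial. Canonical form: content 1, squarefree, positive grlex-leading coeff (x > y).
Degree: the shape is more complex than any degree-2 curve, so deg p = 3.
From the axis intercepts and sections: it crosses the x-axis at the gridline x = 0; it meets the y-axis at y = 0 (among the integer gridlines).
Matching integer coefficients to the picture gives p.

2*x^2*y - 3*x*y^2 + 2*x^2 - 2*y^2 - x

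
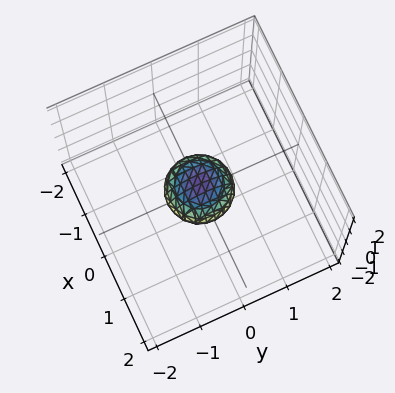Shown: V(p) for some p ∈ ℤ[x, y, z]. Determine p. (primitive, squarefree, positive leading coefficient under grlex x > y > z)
First, deg p = 2.
Then, symmetries: the z-axis is an axis of rotation, so x and y enter only as x² + y².
Then, from the axis intercepts and sections: a circular section at z = 0 has radius between 0 and 1.
Finally, fitting integer coefficients to these (and the overall shape) gives p.

2*x^2 + 2*y^2 + 3*z^2 - 1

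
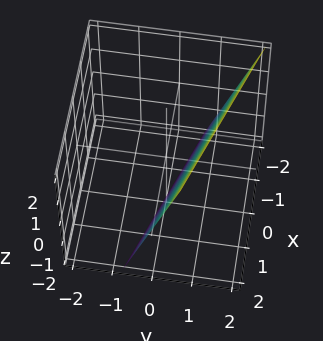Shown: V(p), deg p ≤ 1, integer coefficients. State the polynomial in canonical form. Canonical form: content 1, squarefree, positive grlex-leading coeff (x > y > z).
x + 3*y - z - 2

(a) Degree: every cross-section is a straight line — this is a plane, so deg p = 1.
(b) Against the integer gridlines: it crosses the z-axis at the gridline z = -2; one x-axis crossing is at x = 2.
(c) Together with the visible shape, these determine p as stated.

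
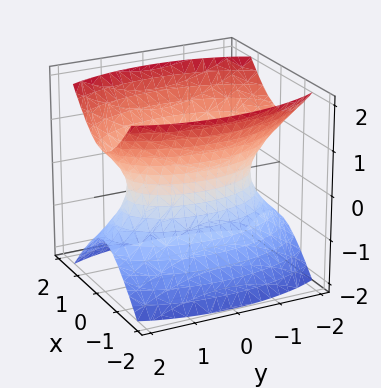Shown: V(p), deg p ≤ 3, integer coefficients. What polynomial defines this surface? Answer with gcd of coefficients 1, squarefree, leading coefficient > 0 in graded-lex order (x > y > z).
3*x^2 + y^2 - 2*z^2 - 2

Degree: an hourglass — one-sheet hyperboloid; a quadric, so deg p = 2.
Symmetries: the y ↦ −y reflection is a symmetry, so y appears only in even powers; the z ↦ −z reflection is a symmetry, so z appears only in even powers; mirror symmetry x ↦ −x ⇒ only even powers of x.
From the axis intercepts and sections: no z-intercept at any integer in the box.
Together with the visible shape, these determine p as stated.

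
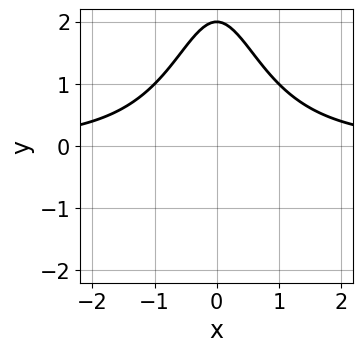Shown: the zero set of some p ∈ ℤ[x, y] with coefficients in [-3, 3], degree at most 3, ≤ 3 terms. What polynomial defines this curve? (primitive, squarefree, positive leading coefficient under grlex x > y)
First, deg p = 3. A generic line meets the curve in up to 3 points.
Then, symmetries: it's symmetric under x → −x, forcing even powers of x.
Then, from the visible intercepts: it misses every integer gridline on the x-axis; one y-axis crossing is at y = 2.
Finally, matching integer coefficients to the picture gives p.

x^2*y + y - 2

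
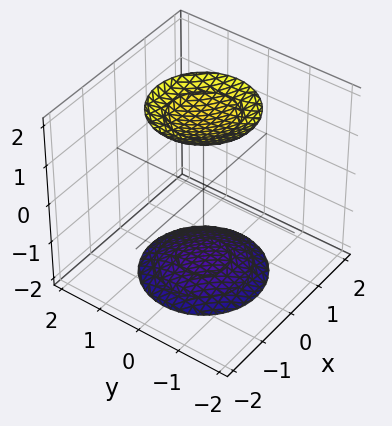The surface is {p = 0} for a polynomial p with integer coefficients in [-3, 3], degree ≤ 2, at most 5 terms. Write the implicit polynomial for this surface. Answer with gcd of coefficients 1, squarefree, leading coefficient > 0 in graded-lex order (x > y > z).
1. The picture has 2 separate pieces. Treating them together as one polynomial.
2. The degree is 2 — two sheets facing apart; a quadric.
3. Symmetries: mirror symmetry z ↦ −z ⇒ only even powers of z; the surface is invariant under rotation about z: p = q(x² + y², z).
4. Checking where it meets the axes: the surface avoids every integer y-axis point in the box; a circular section at z = 2 has radius exactly 1; it misses every integer gridline on the x-axis.
5. Putting this together gives p.

x^2 + y^2 - z^2 + 3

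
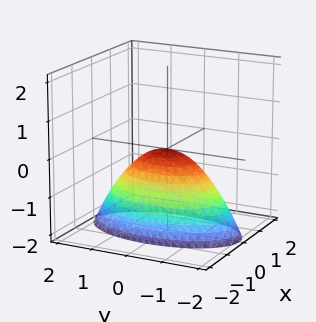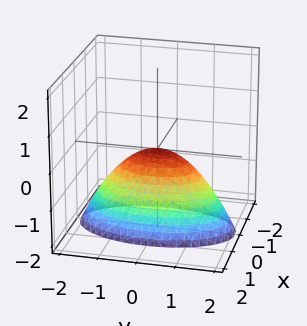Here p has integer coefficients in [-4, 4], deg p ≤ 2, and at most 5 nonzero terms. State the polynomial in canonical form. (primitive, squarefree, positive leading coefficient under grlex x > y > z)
3*x^2 + y^2 + 2*z

The degree is 2 — a paraboloid; a quadric.
Symmetries: mirror symmetry x ↦ −x ⇒ only even powers of x; it's symmetric under y → −y, forcing even powers of y.
Observable constraints: one y-axis crossing is at y = 0; it meets the z-axis at z = 0 (among the integer gridlines); it meets the x-axis at x = 0 (among the integer gridlines).
Together with the visible shape, these determine p as stated.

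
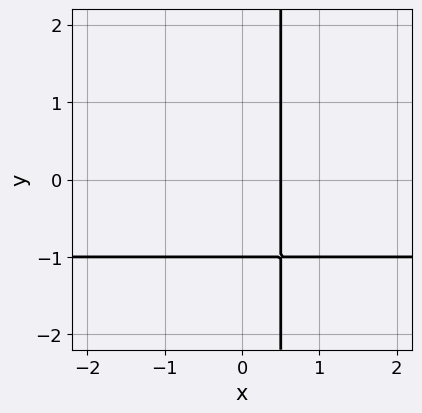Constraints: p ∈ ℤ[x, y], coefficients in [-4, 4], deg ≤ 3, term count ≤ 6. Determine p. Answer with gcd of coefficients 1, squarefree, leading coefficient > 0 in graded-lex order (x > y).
2*x*y + 2*x - y - 1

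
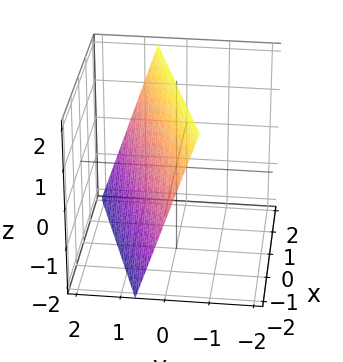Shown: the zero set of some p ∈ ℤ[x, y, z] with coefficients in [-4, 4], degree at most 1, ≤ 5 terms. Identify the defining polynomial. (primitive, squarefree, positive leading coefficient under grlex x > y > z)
(a) deg p = 1. The surface is flat (a plane).
(b) Checking where it meets the axes: one z-axis crossing is at z = 2; it crosses the x-axis at the gridline x = -2.
(c) Solving for integer coefficients yields p as stated.

x - 3*y - z + 2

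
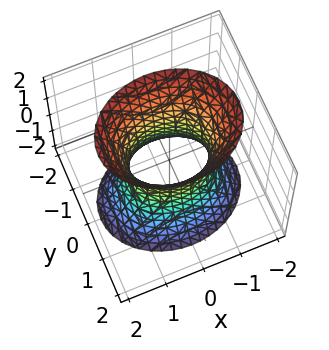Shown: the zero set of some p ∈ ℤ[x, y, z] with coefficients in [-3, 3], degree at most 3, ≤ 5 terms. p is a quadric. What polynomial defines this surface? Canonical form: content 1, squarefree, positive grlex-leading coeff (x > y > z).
First, deg p = 2. An hourglass — one-sheet hyperboloid; a quadric.
Then, symmetries: it's symmetric under y → −y, forcing even powers of y; it's symmetric under z → −z, forcing even powers of z; mirror symmetry x ↦ −x ⇒ only even powers of x.
Next, from the axis intercepts and sections: the x-axis gridline crossings are at x ∈ {-1, 1}; no z-intercept at any integer in the box.
Finally, assembling these constraints gives the stated polynomial.

2*x^2 + 3*y^2 - z^2 - 2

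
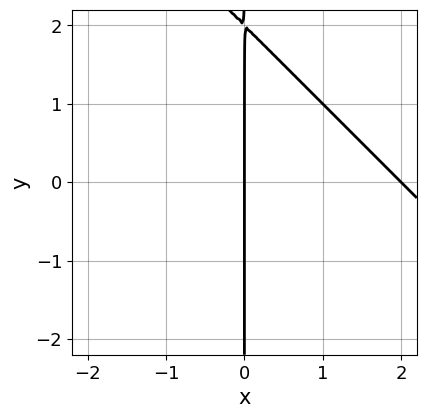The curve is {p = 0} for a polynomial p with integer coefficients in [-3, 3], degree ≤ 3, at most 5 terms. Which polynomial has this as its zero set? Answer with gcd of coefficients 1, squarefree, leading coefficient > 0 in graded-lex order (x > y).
1. deg p = 2.
2. Reading off the gridlines: the visible y-axis segment lies entirely on the curve; the x-axis gridline crossings are at x ∈ {0, 2}.
3. Together with the visible shape, these determine p as stated.

x^2 + x*y - 2*x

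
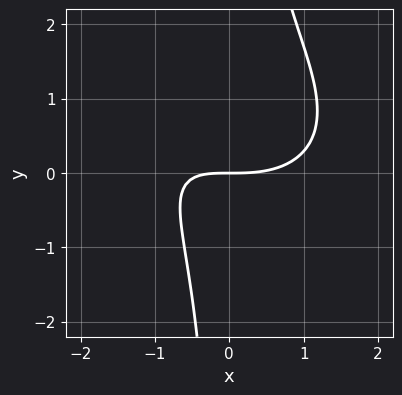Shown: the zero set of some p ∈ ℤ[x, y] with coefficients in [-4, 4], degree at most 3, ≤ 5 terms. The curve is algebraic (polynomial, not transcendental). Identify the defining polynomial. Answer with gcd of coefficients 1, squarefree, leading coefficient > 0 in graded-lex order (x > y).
1. Degree: a generic line meets the curve in up to 3 points, so deg p = 3.
2. Observable constraints: it meets the y-axis at y = 0 (among the integer gridlines); one x-axis crossing is at x = 0.
3. Solving for integer coefficients yields p as stated.

x^3 + x^2*y + 2*x*y^2 - 2*x*y - 3*y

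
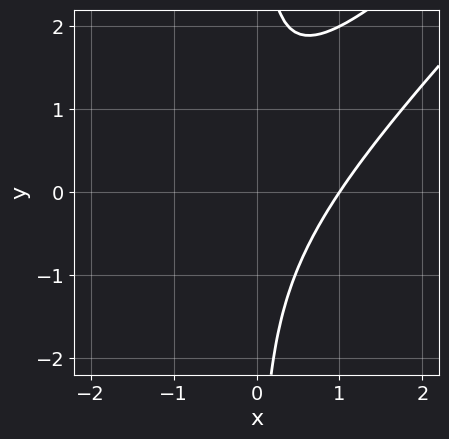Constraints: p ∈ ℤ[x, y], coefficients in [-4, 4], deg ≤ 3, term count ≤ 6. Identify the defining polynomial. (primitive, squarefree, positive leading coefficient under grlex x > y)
The degree is 3 — the shape is more complex than any degree-2 curve.
From the axis intercepts and sections: it crosses the x-axis at the gridline x = 1; the curve avoids every integer y-axis point in the box.
Matching integer coefficients to the picture gives p.

x^3 - 2*x^2*y + x*y^2 - 1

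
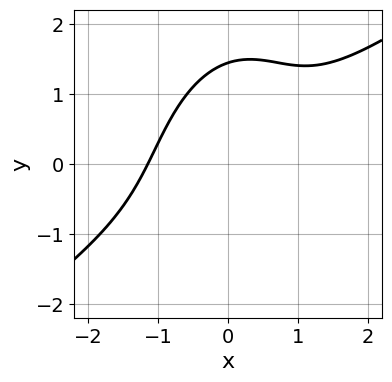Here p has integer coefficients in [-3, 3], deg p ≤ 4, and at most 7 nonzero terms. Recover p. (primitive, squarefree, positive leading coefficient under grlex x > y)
The degree is 3 — no degree-2 curve has this shape.
Putting this together gives p.

2*x^3 - 3*x^2*y + x*y^2 - y^3 + 3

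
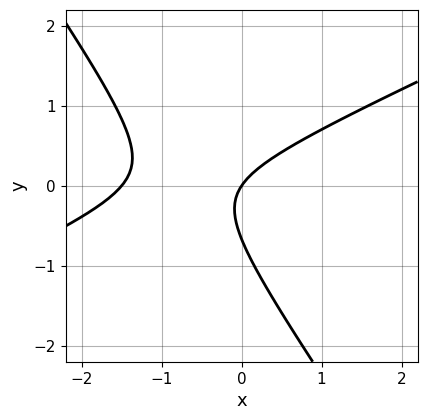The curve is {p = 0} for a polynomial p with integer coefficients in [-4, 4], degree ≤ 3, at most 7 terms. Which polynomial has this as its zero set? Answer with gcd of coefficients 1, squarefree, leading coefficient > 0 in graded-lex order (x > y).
2*x^2 - 3*x*y - 3*y^2 + 3*x - 2*y

(a) The degree is 2 — a generic line meets the curve in up to 2 points.
(b) Reading off the gridlines: it crosses the y-axis at the gridline y = 0; one x-axis crossing is at x = 0.
(c) Solving for integer coefficients yields p as stated.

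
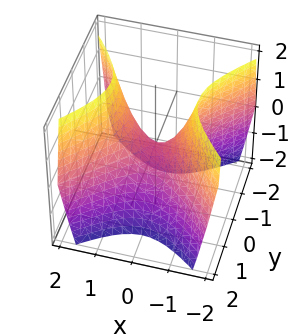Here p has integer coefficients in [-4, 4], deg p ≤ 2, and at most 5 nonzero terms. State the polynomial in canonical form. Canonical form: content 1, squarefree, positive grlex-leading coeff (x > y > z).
(a) Degree: a hyperbolic paraboloid; a quadric, so deg p = 2.
(b) Symmetries: it's symmetric under x → −x, forcing even powers of x; the y ↦ −y reflection is a symmetry, so y appears only in even powers.
(c) Reading off the gridlines: one z-axis crossing is at z = 0; it meets the y-axis at y = 0 (among the integer gridlines).
(d) Together with the visible shape, these determine p as stated.

3*x^2 - 3*y^2 - 2*z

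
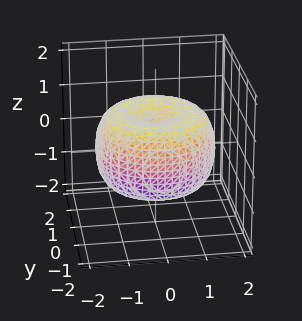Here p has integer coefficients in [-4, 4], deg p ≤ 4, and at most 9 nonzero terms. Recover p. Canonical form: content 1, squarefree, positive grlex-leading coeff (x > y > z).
x^4 + 2*x^2*y^2 + y^4 - 2*x^2 - 2*y^2 + 2*z^2 - 1

1. The degree is 4 — a generic line meets the surface in up to 4 points.
2. Symmetry: the z-axis is an axis of rotation, so x and y enter only as x² + y².
3. Checking where it meets the axes: a circular section at z = 0 has radius between 1 and 2.
4. Fitting integer coefficients to these (and the overall shape) gives p.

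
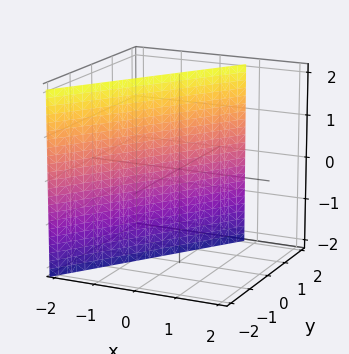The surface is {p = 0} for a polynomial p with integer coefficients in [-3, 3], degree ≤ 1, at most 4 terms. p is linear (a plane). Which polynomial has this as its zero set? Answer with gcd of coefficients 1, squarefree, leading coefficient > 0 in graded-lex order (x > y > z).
3*x - 2*y + 2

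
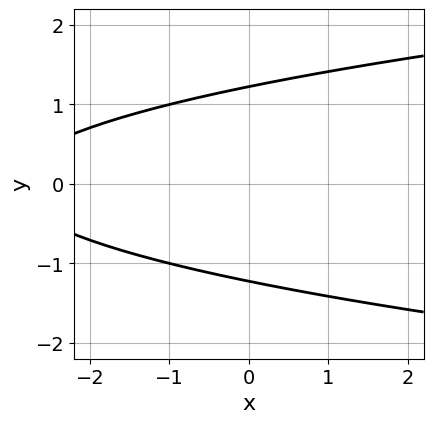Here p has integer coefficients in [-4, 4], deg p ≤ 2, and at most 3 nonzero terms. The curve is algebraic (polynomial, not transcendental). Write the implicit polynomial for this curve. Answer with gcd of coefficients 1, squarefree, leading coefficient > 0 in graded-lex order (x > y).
First, the degree is 2 — a generic line meets the curve in up to 2 points.
Next, symmetries: mirror symmetry y ↦ −y ⇒ only even powers of y.
Then, from the axis intercepts and sections: no x-intercept at any integer in the box.
Finally, the integer polynomial consistent with all of this is the stated p.

2*y^2 - x - 3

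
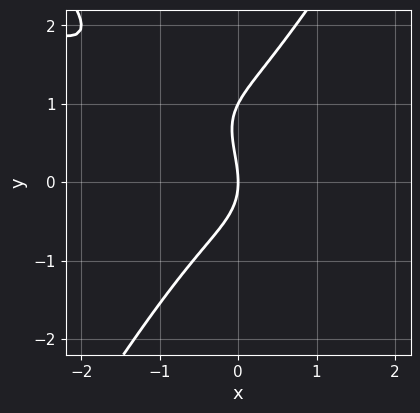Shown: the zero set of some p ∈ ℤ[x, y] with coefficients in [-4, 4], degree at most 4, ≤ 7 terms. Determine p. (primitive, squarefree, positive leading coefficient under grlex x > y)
x^3 + 2*x^2*y - y^3 + y^2 + 2*x

deg p = 3. No degree-2 curve has this shape.
Reading off the gridlines: the y-axis gridline crossings are at y ∈ {0, 1}; it meets the x-axis at x = 0 (among the integer gridlines).
The integer polynomial consistent with all of this is the stated p.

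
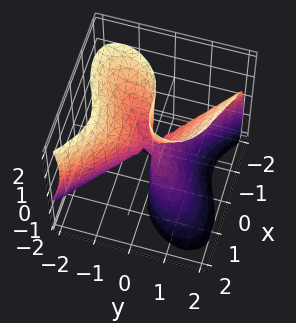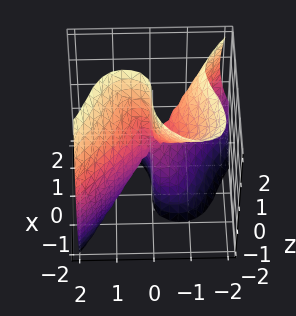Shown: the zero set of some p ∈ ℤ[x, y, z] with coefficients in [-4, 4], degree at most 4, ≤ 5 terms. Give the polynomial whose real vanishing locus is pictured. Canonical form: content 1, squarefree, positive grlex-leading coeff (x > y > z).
First, deg p = 3.
Then, observable constraints: every point of the z-axis in the box is on the surface; it meets the y-axis at y = 0 (among the integer gridlines); it crosses the x-axis at the gridline x = 0.
Finally, the integer polynomial consistent with all of this is the stated p.

3*x^3 + 2*x*y*z + 3*y^3 - 2*y*z^2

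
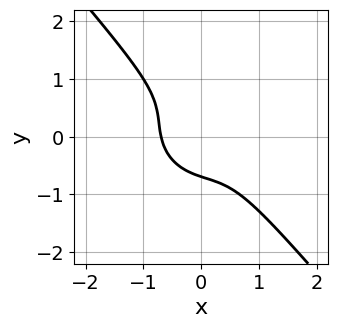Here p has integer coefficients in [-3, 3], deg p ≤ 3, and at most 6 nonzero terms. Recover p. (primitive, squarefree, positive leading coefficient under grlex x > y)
3*x^3 + 2*x^2*y + 3*x*y^2 + 3*y^3 + 1

(a) The degree is 3 — no degree-2 curve has this shape.
(b) Solving for integer coefficients yields p as stated.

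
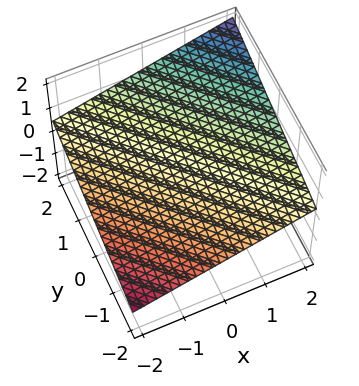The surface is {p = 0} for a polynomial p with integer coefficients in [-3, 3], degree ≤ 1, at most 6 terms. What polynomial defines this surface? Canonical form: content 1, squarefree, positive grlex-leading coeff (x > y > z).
x + y - 3*z + 2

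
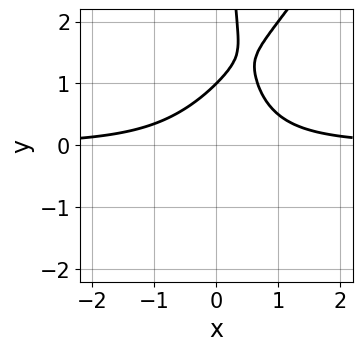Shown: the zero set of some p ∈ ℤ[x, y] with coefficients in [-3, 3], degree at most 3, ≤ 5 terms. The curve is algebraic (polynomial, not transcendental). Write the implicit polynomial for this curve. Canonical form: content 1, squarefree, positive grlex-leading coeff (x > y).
3*x^2*y - 2*x*y^2 + 2*y - 2

(a) Degree: the shape is more complex than any degree-2 curve, so deg p = 3.
(b) Against the integer gridlines: it crosses the y-axis at the gridline y = 1; the curve avoids every integer x-axis point in the box.
(c) Assembling these constraints gives the stated polynomial.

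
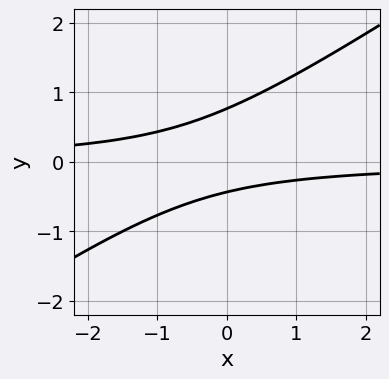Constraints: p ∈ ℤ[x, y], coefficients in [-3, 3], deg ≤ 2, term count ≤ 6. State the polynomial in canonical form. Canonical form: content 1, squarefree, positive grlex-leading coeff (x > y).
2*x*y - 3*y^2 + y + 1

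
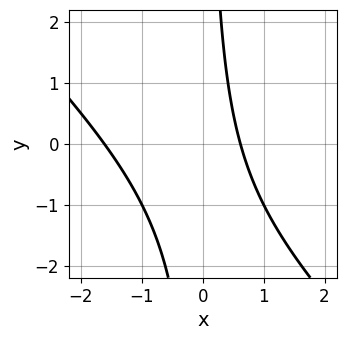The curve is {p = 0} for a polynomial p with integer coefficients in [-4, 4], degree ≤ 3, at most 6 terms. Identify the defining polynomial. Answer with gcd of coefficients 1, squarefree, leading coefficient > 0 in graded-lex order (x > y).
x^2 + x*y + x - 1

The degree is 2 — a generic line meets the curve in up to 2 points.
Observable constraints: no y-intercept at any integer in the box.
The integer polynomial consistent with all of this is the stated p.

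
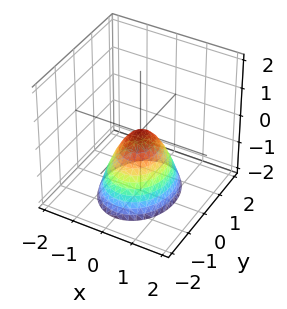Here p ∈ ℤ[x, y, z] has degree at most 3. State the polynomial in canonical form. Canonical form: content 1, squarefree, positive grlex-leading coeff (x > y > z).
3*x^2 + 2*y^2 + 2*z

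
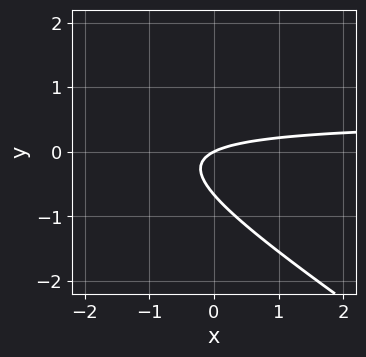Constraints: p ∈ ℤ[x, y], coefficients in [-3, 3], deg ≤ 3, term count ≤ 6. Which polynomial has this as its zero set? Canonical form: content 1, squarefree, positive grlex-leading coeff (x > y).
2*x*y + 3*y^2 - x + 2*y

(a) Degree: no degree-1 curve has this shape, so deg p = 2.
(b) Against the integer gridlines: it crosses the x-axis at the gridline x = 0; it crosses the y-axis at the gridline y = 0.
(c) Fitting integer coefficients to these (and the overall shape) gives p.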